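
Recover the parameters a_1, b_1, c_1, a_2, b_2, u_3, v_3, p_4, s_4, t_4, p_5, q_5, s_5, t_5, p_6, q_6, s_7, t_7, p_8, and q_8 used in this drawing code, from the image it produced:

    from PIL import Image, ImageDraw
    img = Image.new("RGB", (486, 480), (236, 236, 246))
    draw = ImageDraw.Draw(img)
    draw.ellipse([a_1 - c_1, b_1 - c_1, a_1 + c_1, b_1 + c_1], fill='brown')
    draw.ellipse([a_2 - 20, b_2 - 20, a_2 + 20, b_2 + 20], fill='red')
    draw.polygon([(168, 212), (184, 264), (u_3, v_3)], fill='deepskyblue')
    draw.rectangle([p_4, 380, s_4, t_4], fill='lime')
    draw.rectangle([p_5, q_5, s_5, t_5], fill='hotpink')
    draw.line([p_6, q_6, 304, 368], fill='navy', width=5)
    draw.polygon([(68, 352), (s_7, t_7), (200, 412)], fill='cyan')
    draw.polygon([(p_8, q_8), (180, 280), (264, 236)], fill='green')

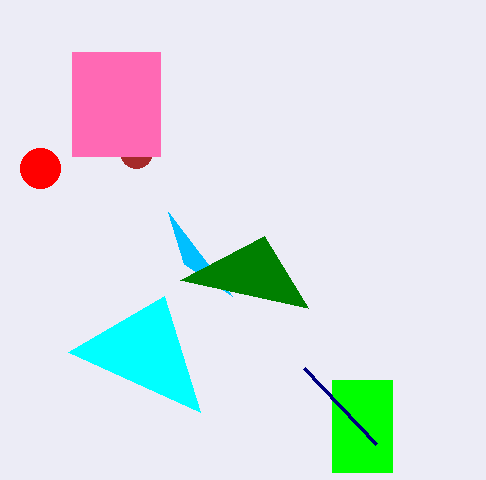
a_1 = 136
b_1 = 152
c_1 = 16
a_2 = 40
b_2 = 168
u_3 = 232
v_3 = 296
p_4 = 332
s_4 = 392
t_4 = 472
p_5 = 72
q_5 = 52
s_5 = 160
t_5 = 156
p_6 = 376
q_6 = 444
s_7 = 164
t_7 = 296
p_8 = 308
q_8 = 308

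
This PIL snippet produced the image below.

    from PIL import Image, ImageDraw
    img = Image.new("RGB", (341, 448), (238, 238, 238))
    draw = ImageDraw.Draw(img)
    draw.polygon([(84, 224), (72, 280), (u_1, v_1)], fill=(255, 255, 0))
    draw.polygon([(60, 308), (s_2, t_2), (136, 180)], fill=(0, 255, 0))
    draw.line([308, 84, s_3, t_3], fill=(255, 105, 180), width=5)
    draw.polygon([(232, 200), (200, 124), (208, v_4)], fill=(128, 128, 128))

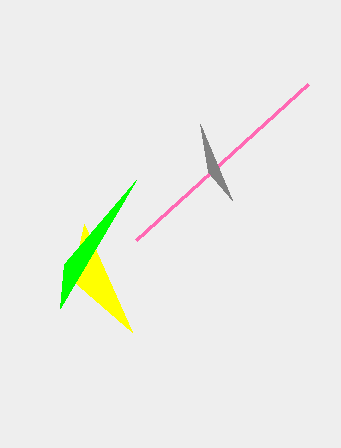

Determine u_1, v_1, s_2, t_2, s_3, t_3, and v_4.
u_1 = 132; v_1 = 332; s_2 = 64; t_2 = 264; s_3 = 136; t_3 = 240; v_4 = 172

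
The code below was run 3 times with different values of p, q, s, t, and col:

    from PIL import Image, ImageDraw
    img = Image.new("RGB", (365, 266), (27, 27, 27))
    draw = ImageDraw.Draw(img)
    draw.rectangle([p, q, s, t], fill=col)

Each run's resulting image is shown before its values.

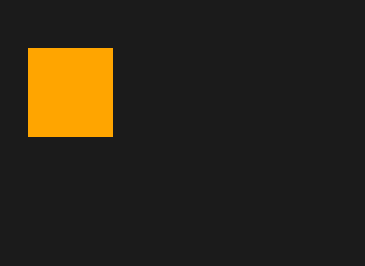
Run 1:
p = 28, q = 48, s = 112, t = 136, col = 'orange'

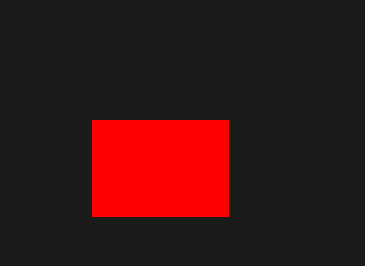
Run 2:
p = 92
q = 120
s = 228
t = 216
col = 'red'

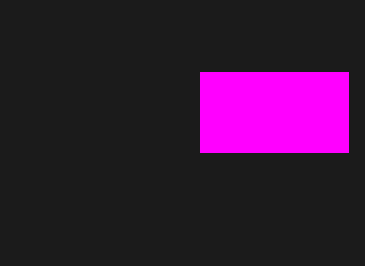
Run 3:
p = 200, q = 72, s = 348, t = 152, col = 'magenta'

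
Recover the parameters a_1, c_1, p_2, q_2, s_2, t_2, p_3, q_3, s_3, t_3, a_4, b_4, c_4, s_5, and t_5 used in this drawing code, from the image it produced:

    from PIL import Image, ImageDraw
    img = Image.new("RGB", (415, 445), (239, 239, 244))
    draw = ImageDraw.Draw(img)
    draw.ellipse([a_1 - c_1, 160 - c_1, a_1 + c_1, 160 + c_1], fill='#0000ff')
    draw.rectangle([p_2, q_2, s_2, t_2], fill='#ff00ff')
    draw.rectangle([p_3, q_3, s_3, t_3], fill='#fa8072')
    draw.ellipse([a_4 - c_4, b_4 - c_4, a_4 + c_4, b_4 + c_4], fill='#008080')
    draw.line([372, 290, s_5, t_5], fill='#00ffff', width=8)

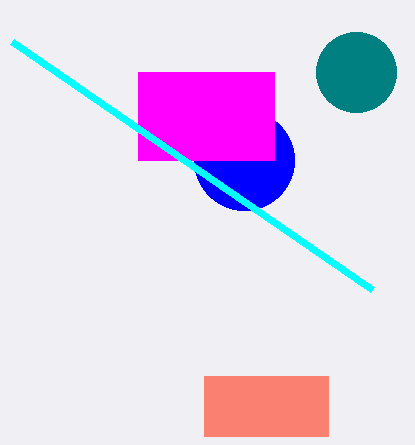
a_1 = 244, c_1 = 50, p_2 = 138, q_2 = 72, s_2 = 274, t_2 = 160, p_3 = 204, q_3 = 376, s_3 = 328, t_3 = 436, a_4 = 356, b_4 = 72, c_4 = 40, s_5 = 12, t_5 = 42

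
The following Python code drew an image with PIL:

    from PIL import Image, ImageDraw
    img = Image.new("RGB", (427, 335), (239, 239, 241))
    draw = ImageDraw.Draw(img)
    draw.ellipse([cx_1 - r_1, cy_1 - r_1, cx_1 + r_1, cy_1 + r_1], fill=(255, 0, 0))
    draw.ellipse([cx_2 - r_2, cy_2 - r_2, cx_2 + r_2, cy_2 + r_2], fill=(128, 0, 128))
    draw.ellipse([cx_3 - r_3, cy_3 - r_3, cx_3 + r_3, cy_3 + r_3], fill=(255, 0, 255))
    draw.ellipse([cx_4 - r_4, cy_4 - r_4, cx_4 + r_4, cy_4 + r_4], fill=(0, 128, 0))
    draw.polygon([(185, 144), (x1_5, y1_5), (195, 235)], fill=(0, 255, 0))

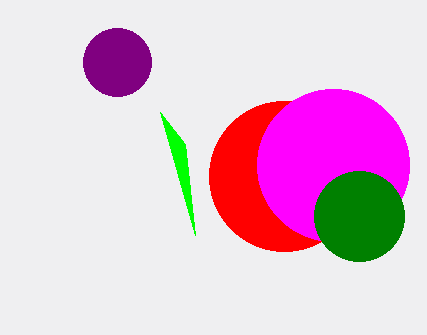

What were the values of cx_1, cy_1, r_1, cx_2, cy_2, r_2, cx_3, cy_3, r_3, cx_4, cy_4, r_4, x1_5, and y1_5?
cx_1 = 284; cy_1 = 176; r_1 = 75; cx_2 = 117; cy_2 = 62; r_2 = 34; cx_3 = 333; cy_3 = 165; r_3 = 76; cx_4 = 359; cy_4 = 216; r_4 = 45; x1_5 = 160; y1_5 = 112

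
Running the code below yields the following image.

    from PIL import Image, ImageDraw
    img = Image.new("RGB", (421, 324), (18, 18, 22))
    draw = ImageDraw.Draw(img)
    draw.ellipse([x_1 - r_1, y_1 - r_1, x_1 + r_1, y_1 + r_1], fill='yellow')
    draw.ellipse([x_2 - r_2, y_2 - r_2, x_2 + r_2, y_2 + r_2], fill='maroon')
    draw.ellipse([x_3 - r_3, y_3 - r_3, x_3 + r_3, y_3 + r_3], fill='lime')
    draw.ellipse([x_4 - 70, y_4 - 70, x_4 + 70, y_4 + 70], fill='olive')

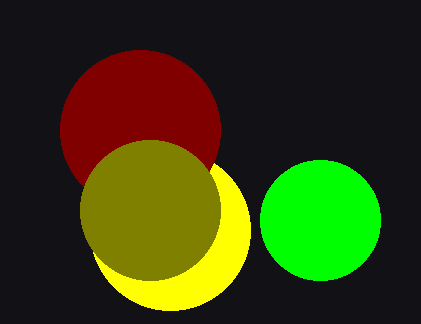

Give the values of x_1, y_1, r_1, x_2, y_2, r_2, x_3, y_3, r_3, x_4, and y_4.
x_1 = 170
y_1 = 230
r_1 = 80
x_2 = 140
y_2 = 130
r_2 = 80
x_3 = 320
y_3 = 220
r_3 = 60
x_4 = 150
y_4 = 210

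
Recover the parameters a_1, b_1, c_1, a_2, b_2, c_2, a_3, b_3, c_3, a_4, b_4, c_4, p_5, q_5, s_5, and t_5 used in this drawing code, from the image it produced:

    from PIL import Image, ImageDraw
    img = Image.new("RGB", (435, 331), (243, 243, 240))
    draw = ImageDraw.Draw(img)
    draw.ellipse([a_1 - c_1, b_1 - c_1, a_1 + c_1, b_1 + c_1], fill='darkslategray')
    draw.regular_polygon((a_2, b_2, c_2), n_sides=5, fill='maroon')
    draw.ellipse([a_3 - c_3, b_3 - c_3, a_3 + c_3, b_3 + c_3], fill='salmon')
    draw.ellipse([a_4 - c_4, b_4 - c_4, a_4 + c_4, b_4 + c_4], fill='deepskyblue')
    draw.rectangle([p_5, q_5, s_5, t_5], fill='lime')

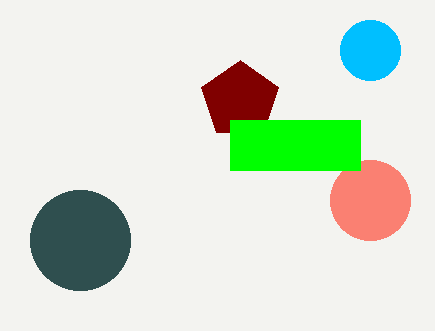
a_1 = 80
b_1 = 240
c_1 = 50
a_2 = 240
b_2 = 100
c_2 = 40
a_3 = 370
b_3 = 200
c_3 = 40
a_4 = 370
b_4 = 50
c_4 = 30
p_5 = 230
q_5 = 120
s_5 = 360
t_5 = 170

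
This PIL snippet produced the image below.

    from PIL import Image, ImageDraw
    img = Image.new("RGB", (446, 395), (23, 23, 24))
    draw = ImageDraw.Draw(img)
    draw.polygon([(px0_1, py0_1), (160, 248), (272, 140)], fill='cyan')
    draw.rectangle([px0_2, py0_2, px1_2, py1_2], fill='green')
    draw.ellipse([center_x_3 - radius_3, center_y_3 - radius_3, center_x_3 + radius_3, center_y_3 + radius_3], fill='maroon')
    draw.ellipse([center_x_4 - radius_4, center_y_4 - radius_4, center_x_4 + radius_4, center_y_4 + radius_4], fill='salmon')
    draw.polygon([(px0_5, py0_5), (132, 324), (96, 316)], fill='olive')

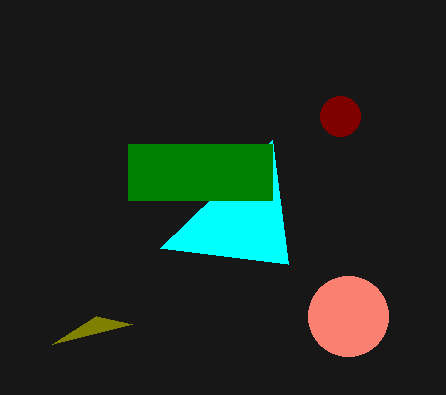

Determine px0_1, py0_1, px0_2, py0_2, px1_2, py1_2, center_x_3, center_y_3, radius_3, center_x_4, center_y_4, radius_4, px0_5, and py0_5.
px0_1 = 288, py0_1 = 264, px0_2 = 128, py0_2 = 144, px1_2 = 272, py1_2 = 200, center_x_3 = 340, center_y_3 = 116, radius_3 = 20, center_x_4 = 348, center_y_4 = 316, radius_4 = 40, px0_5 = 52, py0_5 = 344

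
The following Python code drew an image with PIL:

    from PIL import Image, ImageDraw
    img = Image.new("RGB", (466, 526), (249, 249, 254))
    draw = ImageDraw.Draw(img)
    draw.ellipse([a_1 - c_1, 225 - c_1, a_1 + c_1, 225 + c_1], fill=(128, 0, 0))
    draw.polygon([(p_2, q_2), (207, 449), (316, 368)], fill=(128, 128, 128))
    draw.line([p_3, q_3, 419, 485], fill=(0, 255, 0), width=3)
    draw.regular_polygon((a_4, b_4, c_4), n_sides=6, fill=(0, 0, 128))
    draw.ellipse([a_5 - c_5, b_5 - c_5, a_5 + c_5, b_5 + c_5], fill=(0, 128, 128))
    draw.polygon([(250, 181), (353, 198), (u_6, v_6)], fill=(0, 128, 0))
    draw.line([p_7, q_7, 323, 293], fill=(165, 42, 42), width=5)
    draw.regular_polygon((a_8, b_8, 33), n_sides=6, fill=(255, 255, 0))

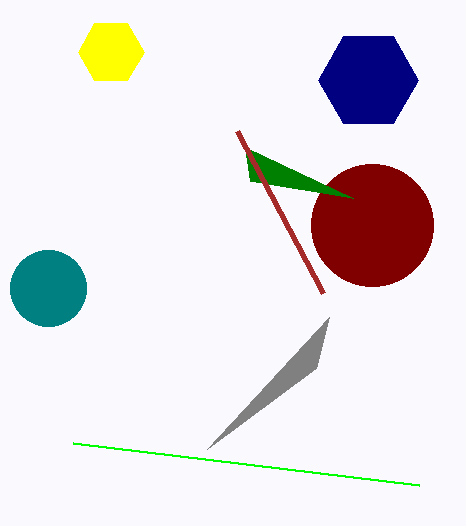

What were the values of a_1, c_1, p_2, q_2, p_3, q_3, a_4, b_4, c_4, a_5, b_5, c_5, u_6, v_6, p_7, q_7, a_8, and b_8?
a_1 = 372, c_1 = 61, p_2 = 329, q_2 = 317, p_3 = 73, q_3 = 443, a_4 = 368, b_4 = 80, c_4 = 50, a_5 = 48, b_5 = 288, c_5 = 38, u_6 = 245, v_6 = 147, p_7 = 237, q_7 = 131, a_8 = 111, b_8 = 52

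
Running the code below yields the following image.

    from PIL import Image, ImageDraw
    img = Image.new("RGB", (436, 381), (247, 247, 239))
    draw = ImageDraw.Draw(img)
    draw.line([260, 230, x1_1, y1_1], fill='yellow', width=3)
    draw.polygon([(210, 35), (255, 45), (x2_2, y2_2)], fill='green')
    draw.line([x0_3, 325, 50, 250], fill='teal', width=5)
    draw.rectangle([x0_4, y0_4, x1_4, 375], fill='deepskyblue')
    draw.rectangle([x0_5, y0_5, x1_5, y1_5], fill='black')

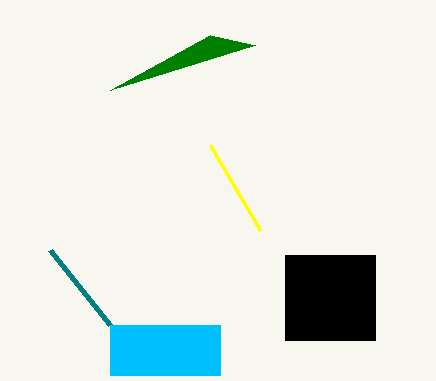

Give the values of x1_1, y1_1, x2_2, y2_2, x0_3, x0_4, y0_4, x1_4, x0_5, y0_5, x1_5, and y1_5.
x1_1 = 210
y1_1 = 145
x2_2 = 110
y2_2 = 90
x0_3 = 110
x0_4 = 110
y0_4 = 325
x1_4 = 220
x0_5 = 285
y0_5 = 255
x1_5 = 375
y1_5 = 340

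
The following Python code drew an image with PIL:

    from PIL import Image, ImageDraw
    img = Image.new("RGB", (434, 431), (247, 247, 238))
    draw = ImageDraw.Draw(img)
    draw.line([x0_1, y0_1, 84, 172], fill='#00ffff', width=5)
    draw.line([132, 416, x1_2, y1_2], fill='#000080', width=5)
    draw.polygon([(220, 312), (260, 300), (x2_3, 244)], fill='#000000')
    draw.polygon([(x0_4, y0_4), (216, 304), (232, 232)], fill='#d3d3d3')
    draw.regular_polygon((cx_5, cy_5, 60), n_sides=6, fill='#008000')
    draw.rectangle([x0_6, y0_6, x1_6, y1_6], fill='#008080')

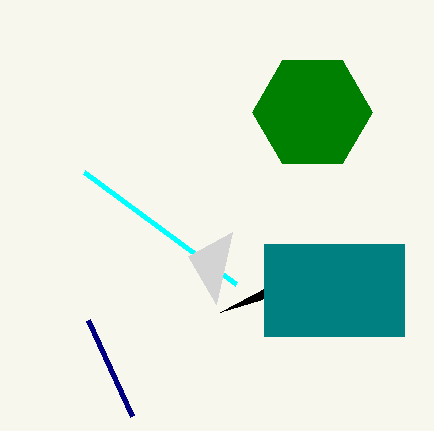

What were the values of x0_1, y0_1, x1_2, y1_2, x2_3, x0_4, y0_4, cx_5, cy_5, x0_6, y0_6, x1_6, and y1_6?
x0_1 = 236, y0_1 = 284, x1_2 = 88, y1_2 = 320, x2_3 = 348, x0_4 = 188, y0_4 = 256, cx_5 = 312, cy_5 = 112, x0_6 = 264, y0_6 = 244, x1_6 = 404, y1_6 = 336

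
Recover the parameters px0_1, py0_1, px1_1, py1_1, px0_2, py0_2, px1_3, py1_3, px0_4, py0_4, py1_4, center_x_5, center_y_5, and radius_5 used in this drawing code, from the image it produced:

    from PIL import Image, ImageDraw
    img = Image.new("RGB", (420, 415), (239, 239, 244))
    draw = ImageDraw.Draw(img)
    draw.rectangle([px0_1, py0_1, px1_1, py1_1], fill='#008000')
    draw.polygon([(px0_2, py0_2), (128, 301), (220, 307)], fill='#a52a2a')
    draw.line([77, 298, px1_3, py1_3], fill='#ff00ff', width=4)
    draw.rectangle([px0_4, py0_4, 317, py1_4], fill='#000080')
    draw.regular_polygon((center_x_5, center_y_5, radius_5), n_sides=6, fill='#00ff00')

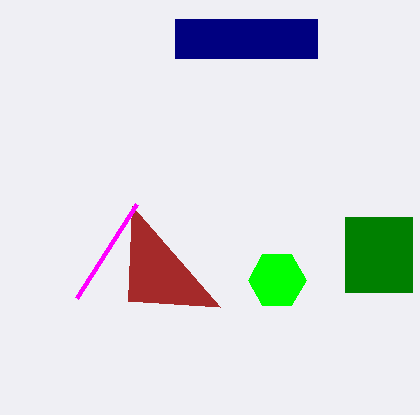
px0_1 = 345; py0_1 = 217; px1_1 = 412; py1_1 = 292; px0_2 = 132; py0_2 = 206; px1_3 = 137; py1_3 = 204; px0_4 = 175; py0_4 = 19; py1_4 = 58; center_x_5 = 277; center_y_5 = 280; radius_5 = 29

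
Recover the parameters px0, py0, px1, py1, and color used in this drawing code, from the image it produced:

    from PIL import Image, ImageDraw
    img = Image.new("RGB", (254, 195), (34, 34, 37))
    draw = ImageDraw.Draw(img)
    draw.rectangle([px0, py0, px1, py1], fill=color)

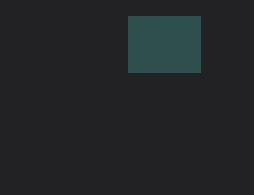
px0 = 128, py0 = 16, px1 = 200, py1 = 72, color = 'darkslategray'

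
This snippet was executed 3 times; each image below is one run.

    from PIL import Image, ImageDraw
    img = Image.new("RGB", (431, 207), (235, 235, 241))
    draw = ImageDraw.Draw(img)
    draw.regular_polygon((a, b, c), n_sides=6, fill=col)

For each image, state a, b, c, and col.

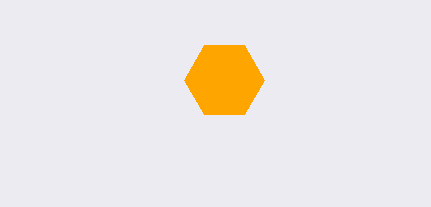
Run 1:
a = 224
b = 80
c = 40
col = 'orange'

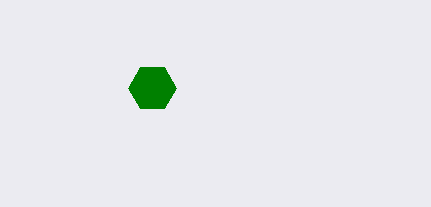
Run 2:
a = 152, b = 88, c = 24, col = 'green'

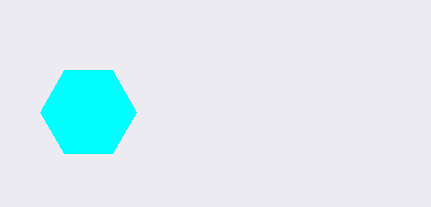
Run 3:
a = 88; b = 112; c = 48; col = 'cyan'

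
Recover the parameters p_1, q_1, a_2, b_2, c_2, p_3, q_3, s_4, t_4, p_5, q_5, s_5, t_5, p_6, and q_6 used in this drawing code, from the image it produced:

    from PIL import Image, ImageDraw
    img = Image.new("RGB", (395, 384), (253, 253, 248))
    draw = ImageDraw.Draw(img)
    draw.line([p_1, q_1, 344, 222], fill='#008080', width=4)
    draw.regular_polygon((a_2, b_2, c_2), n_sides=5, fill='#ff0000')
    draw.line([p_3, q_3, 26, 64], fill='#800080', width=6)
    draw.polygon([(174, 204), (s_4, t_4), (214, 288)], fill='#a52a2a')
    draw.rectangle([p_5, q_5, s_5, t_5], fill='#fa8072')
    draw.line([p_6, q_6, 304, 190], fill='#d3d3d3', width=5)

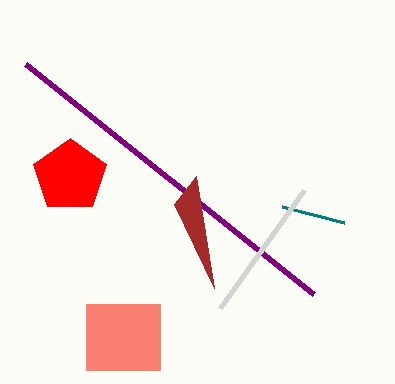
p_1 = 282
q_1 = 206
a_2 = 70
b_2 = 176
c_2 = 38
p_3 = 314
q_3 = 294
s_4 = 196
t_4 = 176
p_5 = 86
q_5 = 304
s_5 = 160
t_5 = 370
p_6 = 220
q_6 = 308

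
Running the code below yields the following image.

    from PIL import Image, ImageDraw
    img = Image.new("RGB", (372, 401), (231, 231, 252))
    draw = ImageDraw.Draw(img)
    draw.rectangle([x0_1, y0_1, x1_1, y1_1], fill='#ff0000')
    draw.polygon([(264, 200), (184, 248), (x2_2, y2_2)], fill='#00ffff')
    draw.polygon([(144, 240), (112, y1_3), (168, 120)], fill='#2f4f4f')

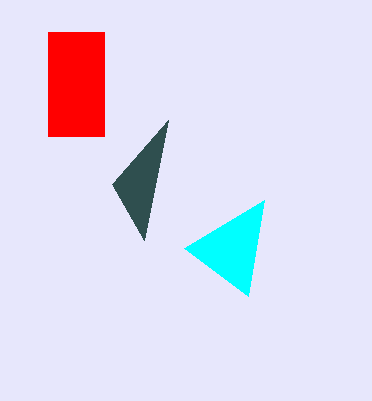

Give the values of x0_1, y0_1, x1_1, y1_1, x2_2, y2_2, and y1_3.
x0_1 = 48; y0_1 = 32; x1_1 = 104; y1_1 = 136; x2_2 = 248; y2_2 = 296; y1_3 = 184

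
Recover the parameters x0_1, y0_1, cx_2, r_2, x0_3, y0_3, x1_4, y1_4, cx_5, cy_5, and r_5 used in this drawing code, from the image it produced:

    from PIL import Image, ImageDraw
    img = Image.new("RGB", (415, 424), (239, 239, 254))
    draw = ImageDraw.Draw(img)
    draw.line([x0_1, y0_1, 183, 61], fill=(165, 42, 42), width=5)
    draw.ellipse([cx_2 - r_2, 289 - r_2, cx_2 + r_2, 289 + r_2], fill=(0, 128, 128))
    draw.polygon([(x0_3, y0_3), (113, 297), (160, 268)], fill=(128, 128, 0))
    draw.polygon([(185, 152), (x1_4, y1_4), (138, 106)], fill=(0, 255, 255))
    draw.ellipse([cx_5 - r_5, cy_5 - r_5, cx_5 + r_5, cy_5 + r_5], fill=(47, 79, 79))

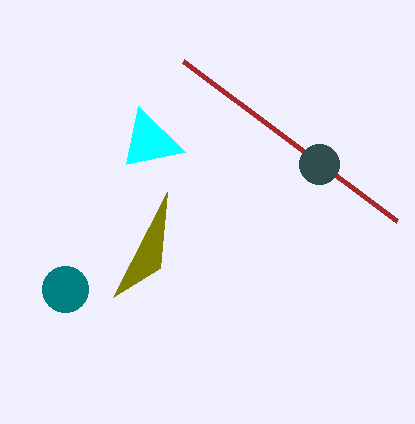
x0_1 = 397, y0_1 = 221, cx_2 = 65, r_2 = 23, x0_3 = 167, y0_3 = 192, x1_4 = 126, y1_4 = 164, cx_5 = 319, cy_5 = 164, r_5 = 20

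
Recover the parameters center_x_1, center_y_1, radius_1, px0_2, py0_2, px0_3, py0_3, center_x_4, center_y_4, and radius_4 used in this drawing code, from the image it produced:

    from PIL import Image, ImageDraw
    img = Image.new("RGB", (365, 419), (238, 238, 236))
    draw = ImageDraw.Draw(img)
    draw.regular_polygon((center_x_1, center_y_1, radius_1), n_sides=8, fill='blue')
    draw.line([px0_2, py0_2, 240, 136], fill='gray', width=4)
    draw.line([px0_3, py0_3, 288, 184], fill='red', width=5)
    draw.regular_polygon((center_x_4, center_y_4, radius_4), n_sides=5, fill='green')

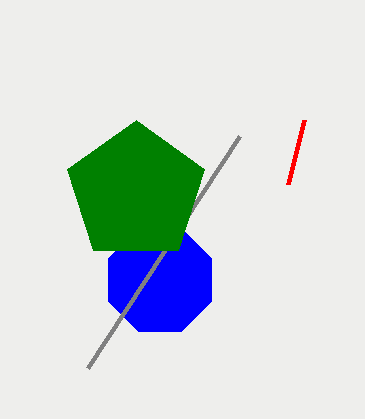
center_x_1 = 160
center_y_1 = 280
radius_1 = 56
px0_2 = 88
py0_2 = 368
px0_3 = 304
py0_3 = 120
center_x_4 = 136
center_y_4 = 192
radius_4 = 72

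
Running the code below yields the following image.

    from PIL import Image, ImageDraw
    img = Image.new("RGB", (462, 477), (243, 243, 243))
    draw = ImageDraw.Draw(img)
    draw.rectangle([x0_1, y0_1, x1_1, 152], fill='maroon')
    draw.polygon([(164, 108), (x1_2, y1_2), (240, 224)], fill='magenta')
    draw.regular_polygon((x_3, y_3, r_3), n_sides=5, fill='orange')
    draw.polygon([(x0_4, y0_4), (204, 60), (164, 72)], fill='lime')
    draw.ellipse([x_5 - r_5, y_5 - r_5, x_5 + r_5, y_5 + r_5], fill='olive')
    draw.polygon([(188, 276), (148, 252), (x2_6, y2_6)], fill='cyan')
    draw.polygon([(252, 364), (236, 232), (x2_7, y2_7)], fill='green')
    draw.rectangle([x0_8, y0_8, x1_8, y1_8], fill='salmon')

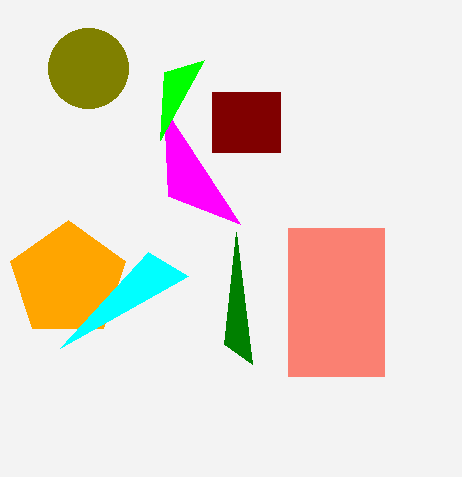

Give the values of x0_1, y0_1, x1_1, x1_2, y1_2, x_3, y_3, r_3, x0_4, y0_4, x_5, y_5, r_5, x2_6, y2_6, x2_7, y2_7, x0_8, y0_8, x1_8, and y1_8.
x0_1 = 212; y0_1 = 92; x1_1 = 280; x1_2 = 168; y1_2 = 196; x_3 = 68; y_3 = 280; r_3 = 60; x0_4 = 160; y0_4 = 140; x_5 = 88; y_5 = 68; r_5 = 40; x2_6 = 60; y2_6 = 348; x2_7 = 224; y2_7 = 344; x0_8 = 288; y0_8 = 228; x1_8 = 384; y1_8 = 376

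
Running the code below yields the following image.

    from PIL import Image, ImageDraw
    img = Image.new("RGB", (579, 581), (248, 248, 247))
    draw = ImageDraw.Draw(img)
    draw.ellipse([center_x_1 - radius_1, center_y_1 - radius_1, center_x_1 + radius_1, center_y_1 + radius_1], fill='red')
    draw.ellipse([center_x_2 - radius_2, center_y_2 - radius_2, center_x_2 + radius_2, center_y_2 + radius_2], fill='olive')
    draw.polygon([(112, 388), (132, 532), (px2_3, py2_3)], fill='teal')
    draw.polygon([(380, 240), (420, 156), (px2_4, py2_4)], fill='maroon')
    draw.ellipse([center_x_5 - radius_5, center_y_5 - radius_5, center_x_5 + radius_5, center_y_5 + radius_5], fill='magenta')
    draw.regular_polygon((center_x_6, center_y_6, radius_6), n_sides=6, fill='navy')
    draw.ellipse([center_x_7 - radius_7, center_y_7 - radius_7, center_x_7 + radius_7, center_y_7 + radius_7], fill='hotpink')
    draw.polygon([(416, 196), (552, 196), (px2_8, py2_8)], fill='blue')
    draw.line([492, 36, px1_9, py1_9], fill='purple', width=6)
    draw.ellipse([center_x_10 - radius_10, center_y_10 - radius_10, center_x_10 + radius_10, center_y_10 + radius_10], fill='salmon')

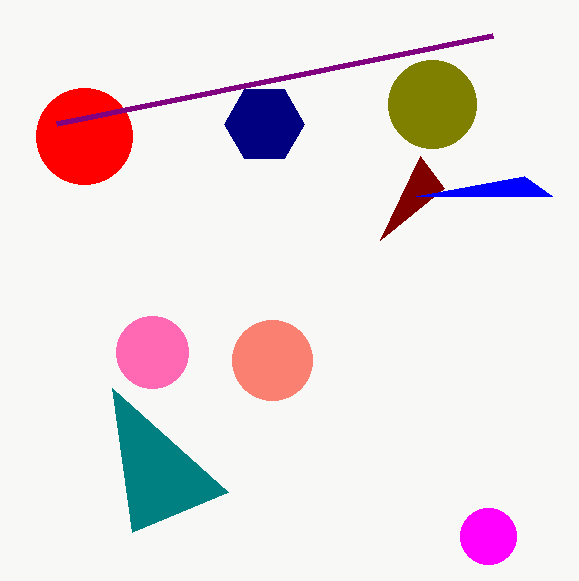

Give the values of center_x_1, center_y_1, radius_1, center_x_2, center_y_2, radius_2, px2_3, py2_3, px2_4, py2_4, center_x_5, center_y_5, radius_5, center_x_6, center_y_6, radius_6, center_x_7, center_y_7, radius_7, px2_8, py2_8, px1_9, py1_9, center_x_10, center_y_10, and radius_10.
center_x_1 = 84; center_y_1 = 136; radius_1 = 48; center_x_2 = 432; center_y_2 = 104; radius_2 = 44; px2_3 = 228; py2_3 = 492; px2_4 = 444; py2_4 = 188; center_x_5 = 488; center_y_5 = 536; radius_5 = 28; center_x_6 = 264; center_y_6 = 124; radius_6 = 40; center_x_7 = 152; center_y_7 = 352; radius_7 = 36; px2_8 = 524; py2_8 = 176; px1_9 = 56; py1_9 = 124; center_x_10 = 272; center_y_10 = 360; radius_10 = 40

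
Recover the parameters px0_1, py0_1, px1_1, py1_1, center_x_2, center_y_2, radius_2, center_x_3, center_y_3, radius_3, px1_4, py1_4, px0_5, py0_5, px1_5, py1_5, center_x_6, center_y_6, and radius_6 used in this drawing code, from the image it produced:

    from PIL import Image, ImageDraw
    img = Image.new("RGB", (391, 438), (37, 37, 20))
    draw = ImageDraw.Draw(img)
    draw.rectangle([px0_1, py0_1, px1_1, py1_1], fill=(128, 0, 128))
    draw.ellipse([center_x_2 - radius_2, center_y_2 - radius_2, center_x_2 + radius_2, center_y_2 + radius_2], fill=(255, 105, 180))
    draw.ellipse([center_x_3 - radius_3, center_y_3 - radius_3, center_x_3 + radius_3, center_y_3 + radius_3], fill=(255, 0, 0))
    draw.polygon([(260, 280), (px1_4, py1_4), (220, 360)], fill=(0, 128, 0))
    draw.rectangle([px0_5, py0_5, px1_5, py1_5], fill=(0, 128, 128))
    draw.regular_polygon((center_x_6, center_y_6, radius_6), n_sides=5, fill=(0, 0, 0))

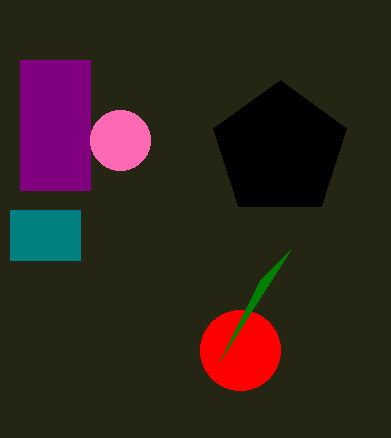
px0_1 = 20
py0_1 = 60
px1_1 = 90
py1_1 = 190
center_x_2 = 120
center_y_2 = 140
radius_2 = 30
center_x_3 = 240
center_y_3 = 350
radius_3 = 40
px1_4 = 290
py1_4 = 250
px0_5 = 10
py0_5 = 210
px1_5 = 80
py1_5 = 260
center_x_6 = 280
center_y_6 = 150
radius_6 = 70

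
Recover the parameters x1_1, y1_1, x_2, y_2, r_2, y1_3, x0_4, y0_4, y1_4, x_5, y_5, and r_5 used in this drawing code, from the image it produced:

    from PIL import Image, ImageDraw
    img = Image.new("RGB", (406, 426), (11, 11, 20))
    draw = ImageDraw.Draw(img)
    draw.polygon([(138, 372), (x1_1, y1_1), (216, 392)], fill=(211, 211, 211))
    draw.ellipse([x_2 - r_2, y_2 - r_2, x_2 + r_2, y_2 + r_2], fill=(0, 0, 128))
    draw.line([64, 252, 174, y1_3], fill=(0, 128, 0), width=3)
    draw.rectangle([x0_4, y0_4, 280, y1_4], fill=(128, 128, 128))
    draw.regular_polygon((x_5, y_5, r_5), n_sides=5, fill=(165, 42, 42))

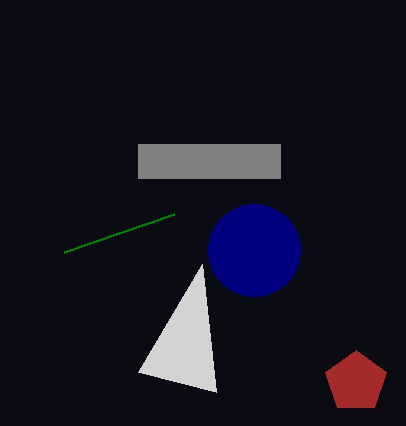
x1_1 = 202
y1_1 = 264
x_2 = 254
y_2 = 250
r_2 = 46
y1_3 = 214
x0_4 = 138
y0_4 = 144
y1_4 = 178
x_5 = 356
y_5 = 382
r_5 = 32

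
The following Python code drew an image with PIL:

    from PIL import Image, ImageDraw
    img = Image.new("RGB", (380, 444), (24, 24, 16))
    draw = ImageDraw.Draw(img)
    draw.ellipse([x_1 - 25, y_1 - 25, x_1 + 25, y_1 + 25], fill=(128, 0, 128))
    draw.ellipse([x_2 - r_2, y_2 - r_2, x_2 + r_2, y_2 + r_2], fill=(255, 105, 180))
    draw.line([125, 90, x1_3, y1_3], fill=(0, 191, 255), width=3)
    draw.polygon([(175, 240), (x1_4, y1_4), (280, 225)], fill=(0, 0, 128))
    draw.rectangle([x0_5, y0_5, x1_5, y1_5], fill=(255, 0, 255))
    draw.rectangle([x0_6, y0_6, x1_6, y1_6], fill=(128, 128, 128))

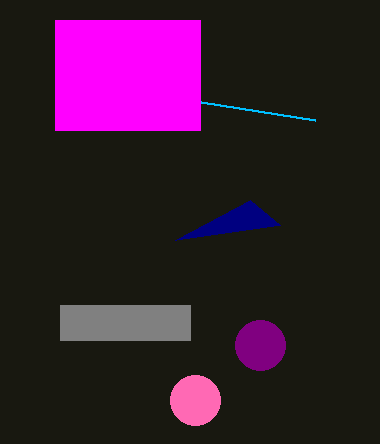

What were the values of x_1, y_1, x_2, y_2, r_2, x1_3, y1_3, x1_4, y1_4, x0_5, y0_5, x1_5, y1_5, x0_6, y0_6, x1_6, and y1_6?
x_1 = 260, y_1 = 345, x_2 = 195, y_2 = 400, r_2 = 25, x1_3 = 315, y1_3 = 120, x1_4 = 250, y1_4 = 200, x0_5 = 55, y0_5 = 20, x1_5 = 200, y1_5 = 130, x0_6 = 60, y0_6 = 305, x1_6 = 190, y1_6 = 340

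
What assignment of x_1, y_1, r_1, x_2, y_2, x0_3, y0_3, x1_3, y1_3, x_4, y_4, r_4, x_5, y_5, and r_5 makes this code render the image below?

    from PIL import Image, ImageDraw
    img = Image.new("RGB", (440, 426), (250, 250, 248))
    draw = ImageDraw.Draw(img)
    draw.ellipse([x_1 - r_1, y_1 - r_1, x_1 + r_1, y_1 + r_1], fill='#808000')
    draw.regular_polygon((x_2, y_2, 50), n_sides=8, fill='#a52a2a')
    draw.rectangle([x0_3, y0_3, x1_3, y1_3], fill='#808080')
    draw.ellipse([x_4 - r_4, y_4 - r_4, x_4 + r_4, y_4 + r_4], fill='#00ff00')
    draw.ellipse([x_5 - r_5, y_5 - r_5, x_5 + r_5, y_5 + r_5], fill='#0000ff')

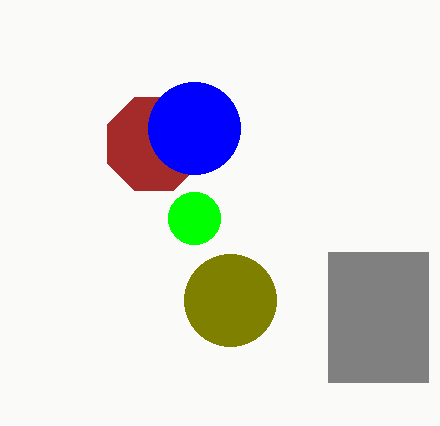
x_1 = 230, y_1 = 300, r_1 = 46, x_2 = 154, y_2 = 144, x0_3 = 328, y0_3 = 252, x1_3 = 428, y1_3 = 382, x_4 = 194, y_4 = 218, r_4 = 26, x_5 = 194, y_5 = 128, r_5 = 46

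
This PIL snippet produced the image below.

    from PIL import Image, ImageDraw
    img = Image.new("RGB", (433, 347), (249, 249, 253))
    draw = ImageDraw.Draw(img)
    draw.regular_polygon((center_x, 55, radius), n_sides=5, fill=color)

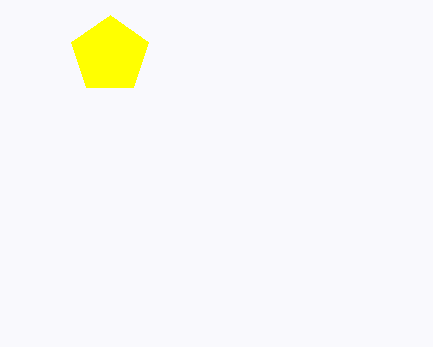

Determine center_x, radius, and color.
center_x = 110
radius = 40
color = 'yellow'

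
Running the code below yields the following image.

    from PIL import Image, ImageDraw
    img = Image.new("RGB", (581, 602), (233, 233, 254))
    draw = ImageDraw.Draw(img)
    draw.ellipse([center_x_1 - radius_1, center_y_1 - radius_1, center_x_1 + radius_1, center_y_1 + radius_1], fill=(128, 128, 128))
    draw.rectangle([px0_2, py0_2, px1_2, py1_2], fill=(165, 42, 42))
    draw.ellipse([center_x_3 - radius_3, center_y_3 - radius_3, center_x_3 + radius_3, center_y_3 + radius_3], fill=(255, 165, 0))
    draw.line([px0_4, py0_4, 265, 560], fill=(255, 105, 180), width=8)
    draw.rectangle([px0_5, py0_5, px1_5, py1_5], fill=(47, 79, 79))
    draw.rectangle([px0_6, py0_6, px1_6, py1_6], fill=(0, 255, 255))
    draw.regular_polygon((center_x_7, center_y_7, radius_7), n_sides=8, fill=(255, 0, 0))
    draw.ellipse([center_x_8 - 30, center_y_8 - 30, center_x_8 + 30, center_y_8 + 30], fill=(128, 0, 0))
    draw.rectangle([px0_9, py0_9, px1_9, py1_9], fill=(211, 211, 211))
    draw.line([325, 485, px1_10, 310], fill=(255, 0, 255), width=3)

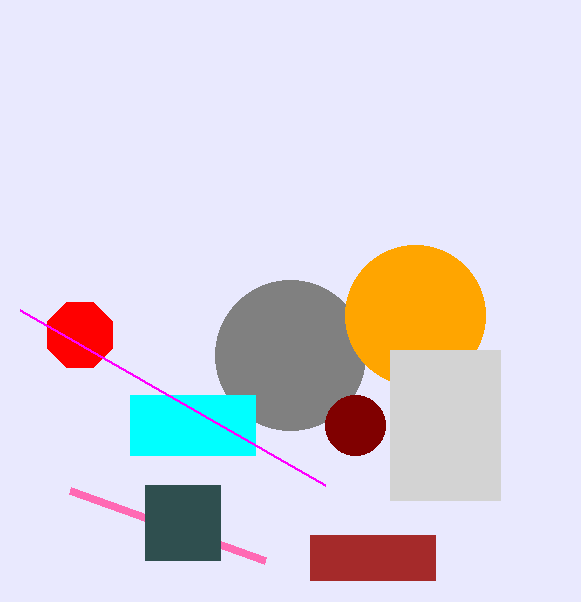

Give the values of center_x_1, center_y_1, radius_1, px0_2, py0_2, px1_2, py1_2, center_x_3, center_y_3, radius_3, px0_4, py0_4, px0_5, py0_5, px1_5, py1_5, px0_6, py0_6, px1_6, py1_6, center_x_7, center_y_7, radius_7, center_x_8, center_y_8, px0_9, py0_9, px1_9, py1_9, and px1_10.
center_x_1 = 290; center_y_1 = 355; radius_1 = 75; px0_2 = 310; py0_2 = 535; px1_2 = 435; py1_2 = 580; center_x_3 = 415; center_y_3 = 315; radius_3 = 70; px0_4 = 70; py0_4 = 490; px0_5 = 145; py0_5 = 485; px1_5 = 220; py1_5 = 560; px0_6 = 130; py0_6 = 395; px1_6 = 255; py1_6 = 455; center_x_7 = 80; center_y_7 = 335; radius_7 = 35; center_x_8 = 355; center_y_8 = 425; px0_9 = 390; py0_9 = 350; px1_9 = 500; py1_9 = 500; px1_10 = 20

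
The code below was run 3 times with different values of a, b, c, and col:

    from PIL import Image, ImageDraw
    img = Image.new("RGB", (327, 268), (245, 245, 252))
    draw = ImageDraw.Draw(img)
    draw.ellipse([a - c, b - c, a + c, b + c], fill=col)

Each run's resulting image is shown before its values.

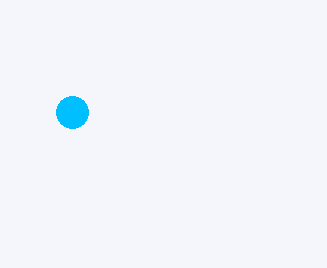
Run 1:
a = 72
b = 112
c = 16
col = 'deepskyblue'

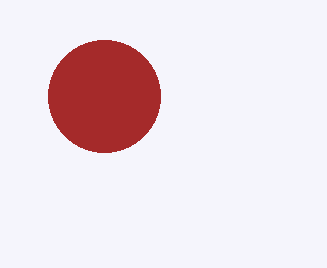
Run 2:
a = 104, b = 96, c = 56, col = 'brown'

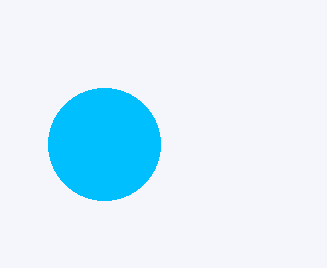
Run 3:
a = 104
b = 144
c = 56
col = 'deepskyblue'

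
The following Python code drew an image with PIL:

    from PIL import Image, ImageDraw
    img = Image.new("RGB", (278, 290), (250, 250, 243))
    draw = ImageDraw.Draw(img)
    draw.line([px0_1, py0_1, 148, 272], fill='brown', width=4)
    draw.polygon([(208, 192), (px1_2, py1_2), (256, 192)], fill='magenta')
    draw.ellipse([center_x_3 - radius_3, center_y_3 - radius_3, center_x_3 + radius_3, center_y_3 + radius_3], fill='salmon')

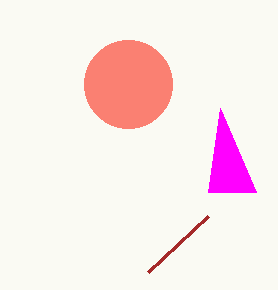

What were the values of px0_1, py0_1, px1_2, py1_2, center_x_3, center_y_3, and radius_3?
px0_1 = 208
py0_1 = 216
px1_2 = 220
py1_2 = 108
center_x_3 = 128
center_y_3 = 84
radius_3 = 44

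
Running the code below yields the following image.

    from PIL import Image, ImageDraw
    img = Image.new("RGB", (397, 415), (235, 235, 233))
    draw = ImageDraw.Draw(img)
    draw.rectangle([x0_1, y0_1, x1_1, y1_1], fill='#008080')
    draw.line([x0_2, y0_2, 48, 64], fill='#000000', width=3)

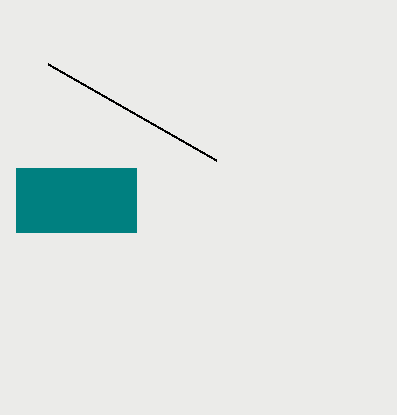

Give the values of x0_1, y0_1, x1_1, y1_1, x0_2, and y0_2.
x0_1 = 16; y0_1 = 168; x1_1 = 136; y1_1 = 232; x0_2 = 216; y0_2 = 160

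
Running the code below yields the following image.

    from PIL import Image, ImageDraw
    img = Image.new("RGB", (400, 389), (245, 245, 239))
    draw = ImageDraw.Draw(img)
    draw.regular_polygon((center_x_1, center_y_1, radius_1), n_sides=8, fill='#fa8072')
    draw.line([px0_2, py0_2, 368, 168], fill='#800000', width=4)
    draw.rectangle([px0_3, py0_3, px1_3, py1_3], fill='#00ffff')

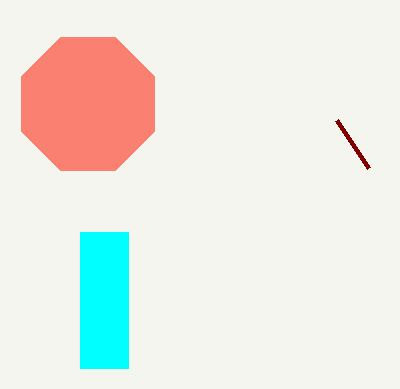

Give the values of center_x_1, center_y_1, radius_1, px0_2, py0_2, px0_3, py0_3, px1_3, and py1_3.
center_x_1 = 88
center_y_1 = 104
radius_1 = 72
px0_2 = 336
py0_2 = 120
px0_3 = 80
py0_3 = 232
px1_3 = 128
py1_3 = 368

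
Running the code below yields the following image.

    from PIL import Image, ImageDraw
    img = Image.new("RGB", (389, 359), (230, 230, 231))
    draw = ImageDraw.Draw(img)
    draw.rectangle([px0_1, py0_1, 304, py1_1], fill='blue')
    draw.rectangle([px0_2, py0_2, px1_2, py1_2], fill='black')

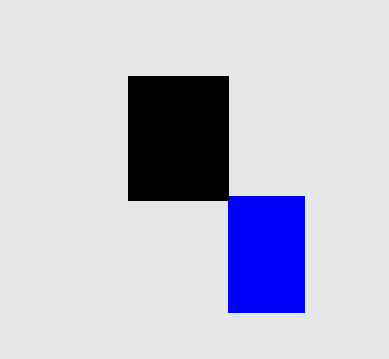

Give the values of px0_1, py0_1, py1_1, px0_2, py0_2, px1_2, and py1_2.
px0_1 = 228; py0_1 = 196; py1_1 = 312; px0_2 = 128; py0_2 = 76; px1_2 = 228; py1_2 = 200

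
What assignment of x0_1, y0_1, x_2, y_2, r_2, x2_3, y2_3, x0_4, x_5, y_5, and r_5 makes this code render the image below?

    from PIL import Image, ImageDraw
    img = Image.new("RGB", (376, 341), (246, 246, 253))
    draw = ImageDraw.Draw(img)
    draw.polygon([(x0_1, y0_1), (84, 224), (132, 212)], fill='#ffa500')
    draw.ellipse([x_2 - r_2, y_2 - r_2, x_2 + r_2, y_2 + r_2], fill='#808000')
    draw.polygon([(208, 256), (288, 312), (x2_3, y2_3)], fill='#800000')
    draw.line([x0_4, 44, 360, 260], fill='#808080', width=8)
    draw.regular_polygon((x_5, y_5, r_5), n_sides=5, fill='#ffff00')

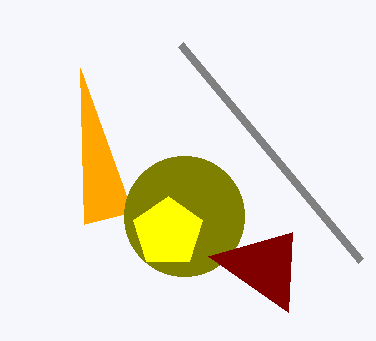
x0_1 = 80; y0_1 = 68; x_2 = 184; y_2 = 216; r_2 = 60; x2_3 = 292; y2_3 = 232; x0_4 = 180; x_5 = 168; y_5 = 232; r_5 = 36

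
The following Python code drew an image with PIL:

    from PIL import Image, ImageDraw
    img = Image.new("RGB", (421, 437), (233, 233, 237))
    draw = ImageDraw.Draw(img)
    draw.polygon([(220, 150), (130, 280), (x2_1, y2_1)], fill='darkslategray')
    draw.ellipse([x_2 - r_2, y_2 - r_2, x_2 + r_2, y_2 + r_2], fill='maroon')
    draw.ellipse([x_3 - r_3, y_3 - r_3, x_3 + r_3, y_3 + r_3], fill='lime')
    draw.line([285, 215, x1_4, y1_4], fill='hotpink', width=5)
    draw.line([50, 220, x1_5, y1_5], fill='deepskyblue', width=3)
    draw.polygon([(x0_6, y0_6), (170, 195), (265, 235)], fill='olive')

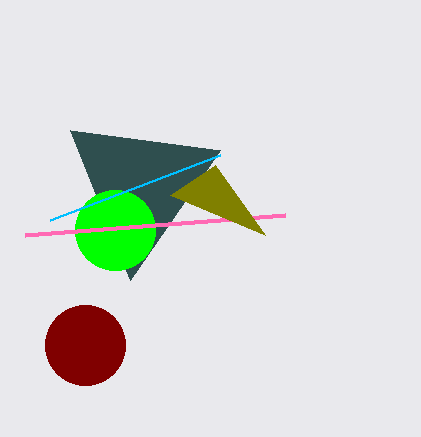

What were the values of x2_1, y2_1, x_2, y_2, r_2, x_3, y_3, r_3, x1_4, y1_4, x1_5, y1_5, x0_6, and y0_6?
x2_1 = 70
y2_1 = 130
x_2 = 85
y_2 = 345
r_2 = 40
x_3 = 115
y_3 = 230
r_3 = 40
x1_4 = 25
y1_4 = 235
x1_5 = 220
y1_5 = 155
x0_6 = 215
y0_6 = 165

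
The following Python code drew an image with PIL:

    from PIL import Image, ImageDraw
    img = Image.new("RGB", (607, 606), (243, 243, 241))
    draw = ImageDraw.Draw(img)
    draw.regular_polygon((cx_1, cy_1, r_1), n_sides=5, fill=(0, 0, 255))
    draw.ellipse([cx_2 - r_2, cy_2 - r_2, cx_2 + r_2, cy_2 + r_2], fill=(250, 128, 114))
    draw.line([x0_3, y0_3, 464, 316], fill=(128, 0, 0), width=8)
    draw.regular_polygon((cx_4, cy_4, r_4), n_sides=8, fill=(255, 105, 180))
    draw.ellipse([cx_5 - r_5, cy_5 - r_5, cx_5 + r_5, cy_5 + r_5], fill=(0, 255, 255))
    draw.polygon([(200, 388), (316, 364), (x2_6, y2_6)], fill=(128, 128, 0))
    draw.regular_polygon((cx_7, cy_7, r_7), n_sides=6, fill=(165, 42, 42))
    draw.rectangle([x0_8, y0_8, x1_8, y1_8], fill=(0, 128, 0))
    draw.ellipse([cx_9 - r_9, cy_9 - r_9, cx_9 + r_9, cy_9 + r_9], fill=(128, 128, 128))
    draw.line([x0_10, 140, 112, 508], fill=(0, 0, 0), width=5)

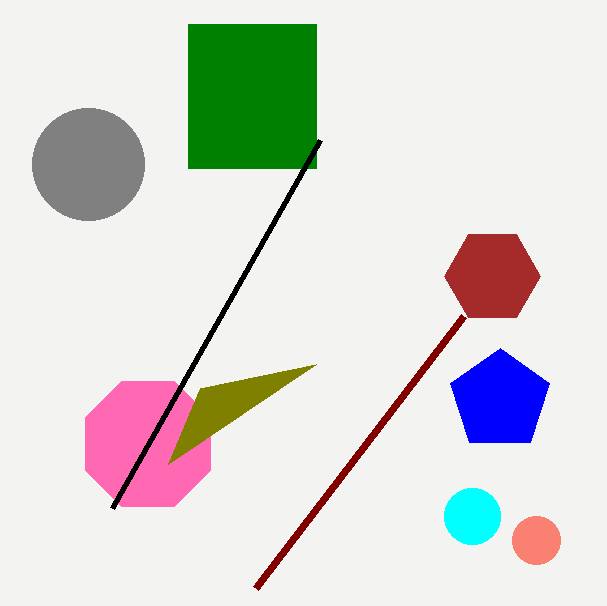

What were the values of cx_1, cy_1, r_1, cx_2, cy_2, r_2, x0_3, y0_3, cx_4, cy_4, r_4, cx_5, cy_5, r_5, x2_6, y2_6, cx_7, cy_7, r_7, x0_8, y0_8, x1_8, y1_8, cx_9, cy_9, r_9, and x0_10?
cx_1 = 500; cy_1 = 400; r_1 = 52; cx_2 = 536; cy_2 = 540; r_2 = 24; x0_3 = 256; y0_3 = 588; cx_4 = 148; cy_4 = 444; r_4 = 68; cx_5 = 472; cy_5 = 516; r_5 = 28; x2_6 = 168; y2_6 = 464; cx_7 = 492; cy_7 = 276; r_7 = 48; x0_8 = 188; y0_8 = 24; x1_8 = 316; y1_8 = 168; cx_9 = 88; cy_9 = 164; r_9 = 56; x0_10 = 320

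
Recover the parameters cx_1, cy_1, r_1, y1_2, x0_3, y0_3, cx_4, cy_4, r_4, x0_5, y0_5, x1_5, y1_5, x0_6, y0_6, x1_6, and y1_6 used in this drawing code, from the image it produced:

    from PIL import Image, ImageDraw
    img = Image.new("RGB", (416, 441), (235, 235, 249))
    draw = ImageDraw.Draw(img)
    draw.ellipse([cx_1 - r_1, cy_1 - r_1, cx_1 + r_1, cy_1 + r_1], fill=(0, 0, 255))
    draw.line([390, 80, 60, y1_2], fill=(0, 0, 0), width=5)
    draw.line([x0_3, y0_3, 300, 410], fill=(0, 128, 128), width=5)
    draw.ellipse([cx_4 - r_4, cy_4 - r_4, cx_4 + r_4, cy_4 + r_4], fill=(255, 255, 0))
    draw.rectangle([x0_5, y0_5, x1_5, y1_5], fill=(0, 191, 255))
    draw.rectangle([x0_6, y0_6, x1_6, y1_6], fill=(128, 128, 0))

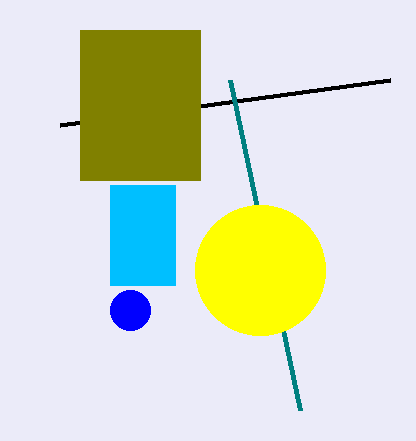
cx_1 = 130
cy_1 = 310
r_1 = 20
y1_2 = 125
x0_3 = 230
y0_3 = 80
cx_4 = 260
cy_4 = 270
r_4 = 65
x0_5 = 110
y0_5 = 185
x1_5 = 175
y1_5 = 285
x0_6 = 80
y0_6 = 30
x1_6 = 200
y1_6 = 180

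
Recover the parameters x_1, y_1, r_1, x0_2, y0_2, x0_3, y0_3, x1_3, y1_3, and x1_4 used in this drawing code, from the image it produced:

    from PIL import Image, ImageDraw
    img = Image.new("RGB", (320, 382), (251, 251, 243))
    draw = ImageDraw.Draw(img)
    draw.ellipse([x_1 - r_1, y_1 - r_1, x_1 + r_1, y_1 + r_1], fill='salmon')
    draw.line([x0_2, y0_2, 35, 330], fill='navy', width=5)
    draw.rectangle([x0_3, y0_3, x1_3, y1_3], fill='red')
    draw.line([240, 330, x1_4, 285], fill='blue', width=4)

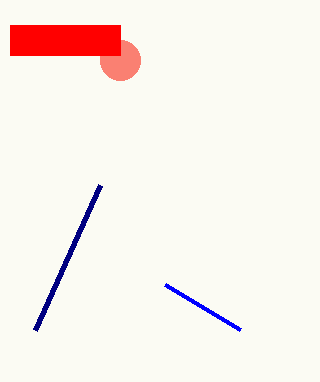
x_1 = 120; y_1 = 60; r_1 = 20; x0_2 = 100; y0_2 = 185; x0_3 = 10; y0_3 = 25; x1_3 = 120; y1_3 = 55; x1_4 = 165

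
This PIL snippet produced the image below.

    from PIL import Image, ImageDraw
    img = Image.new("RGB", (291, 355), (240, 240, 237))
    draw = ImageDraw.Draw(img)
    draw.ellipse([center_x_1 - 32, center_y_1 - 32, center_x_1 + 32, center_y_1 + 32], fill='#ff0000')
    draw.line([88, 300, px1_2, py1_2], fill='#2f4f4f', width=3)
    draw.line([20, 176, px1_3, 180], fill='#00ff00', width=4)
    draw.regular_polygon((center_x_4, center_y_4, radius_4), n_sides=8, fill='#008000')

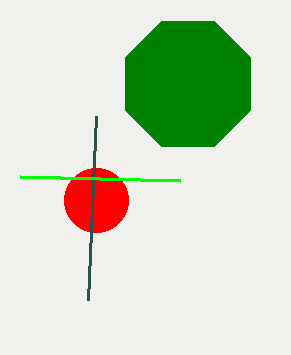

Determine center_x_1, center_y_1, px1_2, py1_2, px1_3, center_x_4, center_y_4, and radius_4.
center_x_1 = 96, center_y_1 = 200, px1_2 = 96, py1_2 = 116, px1_3 = 180, center_x_4 = 188, center_y_4 = 84, radius_4 = 68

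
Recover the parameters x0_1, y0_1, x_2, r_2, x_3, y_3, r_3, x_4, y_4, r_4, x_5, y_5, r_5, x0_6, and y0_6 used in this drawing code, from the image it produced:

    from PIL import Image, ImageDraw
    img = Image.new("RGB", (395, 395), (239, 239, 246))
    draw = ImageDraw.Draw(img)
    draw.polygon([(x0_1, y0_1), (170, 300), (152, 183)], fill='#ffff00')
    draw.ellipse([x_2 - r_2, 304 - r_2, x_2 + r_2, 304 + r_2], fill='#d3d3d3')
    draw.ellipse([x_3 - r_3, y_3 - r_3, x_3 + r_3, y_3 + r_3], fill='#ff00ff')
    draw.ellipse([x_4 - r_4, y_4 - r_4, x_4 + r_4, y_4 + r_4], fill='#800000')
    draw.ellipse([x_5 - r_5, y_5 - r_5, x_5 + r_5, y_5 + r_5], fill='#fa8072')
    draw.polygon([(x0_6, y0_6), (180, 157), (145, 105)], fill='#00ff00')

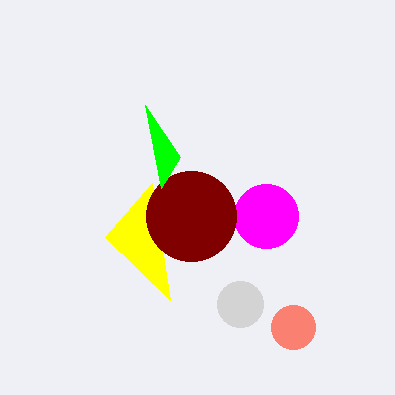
x0_1 = 105; y0_1 = 237; x_2 = 240; r_2 = 23; x_3 = 266; y_3 = 216; r_3 = 32; x_4 = 191; y_4 = 216; r_4 = 45; x_5 = 293; y_5 = 327; r_5 = 22; x0_6 = 161; y0_6 = 188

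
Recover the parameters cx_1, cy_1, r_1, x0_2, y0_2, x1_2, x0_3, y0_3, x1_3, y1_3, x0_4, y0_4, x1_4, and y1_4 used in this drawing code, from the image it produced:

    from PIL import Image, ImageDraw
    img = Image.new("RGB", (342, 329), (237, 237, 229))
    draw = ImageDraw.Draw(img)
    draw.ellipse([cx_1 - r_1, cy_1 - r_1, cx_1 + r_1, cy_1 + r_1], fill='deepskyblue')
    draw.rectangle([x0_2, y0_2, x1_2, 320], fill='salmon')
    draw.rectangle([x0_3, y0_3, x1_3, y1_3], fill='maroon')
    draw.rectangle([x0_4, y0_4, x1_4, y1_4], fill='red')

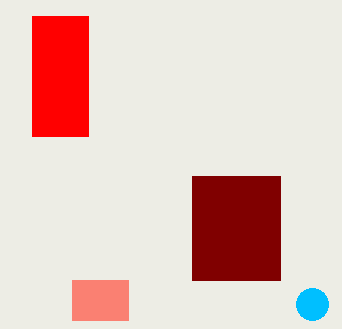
cx_1 = 312, cy_1 = 304, r_1 = 16, x0_2 = 72, y0_2 = 280, x1_2 = 128, x0_3 = 192, y0_3 = 176, x1_3 = 280, y1_3 = 280, x0_4 = 32, y0_4 = 16, x1_4 = 88, y1_4 = 136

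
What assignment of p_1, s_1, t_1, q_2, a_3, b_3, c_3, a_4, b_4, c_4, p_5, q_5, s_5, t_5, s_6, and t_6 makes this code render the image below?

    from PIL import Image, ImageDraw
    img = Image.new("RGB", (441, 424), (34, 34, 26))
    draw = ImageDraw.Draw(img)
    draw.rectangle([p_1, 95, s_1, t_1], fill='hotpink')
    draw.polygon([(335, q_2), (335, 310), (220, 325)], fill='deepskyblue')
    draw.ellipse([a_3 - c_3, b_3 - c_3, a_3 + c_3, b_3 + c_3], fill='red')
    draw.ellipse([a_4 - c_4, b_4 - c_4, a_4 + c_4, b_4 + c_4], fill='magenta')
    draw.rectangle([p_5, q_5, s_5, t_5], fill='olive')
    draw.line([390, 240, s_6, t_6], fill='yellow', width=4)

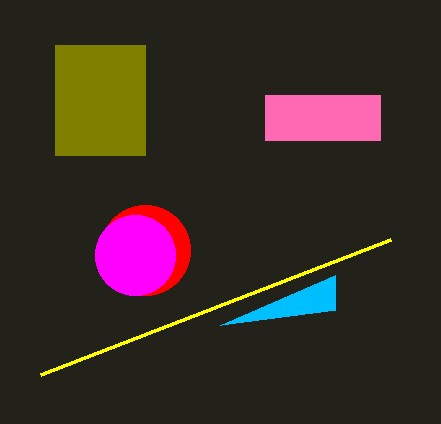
p_1 = 265; s_1 = 380; t_1 = 140; q_2 = 275; a_3 = 145; b_3 = 250; c_3 = 45; a_4 = 135; b_4 = 255; c_4 = 40; p_5 = 55; q_5 = 45; s_5 = 145; t_5 = 155; s_6 = 40; t_6 = 375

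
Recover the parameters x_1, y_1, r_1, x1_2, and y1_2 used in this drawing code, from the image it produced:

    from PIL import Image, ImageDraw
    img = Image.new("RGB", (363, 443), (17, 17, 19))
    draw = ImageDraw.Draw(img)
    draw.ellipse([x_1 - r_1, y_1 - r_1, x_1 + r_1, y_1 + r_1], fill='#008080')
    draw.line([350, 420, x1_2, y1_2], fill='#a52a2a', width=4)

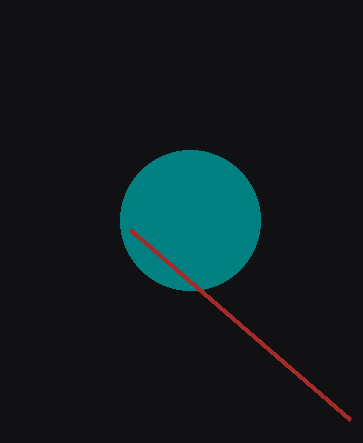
x_1 = 190, y_1 = 220, r_1 = 70, x1_2 = 130, y1_2 = 230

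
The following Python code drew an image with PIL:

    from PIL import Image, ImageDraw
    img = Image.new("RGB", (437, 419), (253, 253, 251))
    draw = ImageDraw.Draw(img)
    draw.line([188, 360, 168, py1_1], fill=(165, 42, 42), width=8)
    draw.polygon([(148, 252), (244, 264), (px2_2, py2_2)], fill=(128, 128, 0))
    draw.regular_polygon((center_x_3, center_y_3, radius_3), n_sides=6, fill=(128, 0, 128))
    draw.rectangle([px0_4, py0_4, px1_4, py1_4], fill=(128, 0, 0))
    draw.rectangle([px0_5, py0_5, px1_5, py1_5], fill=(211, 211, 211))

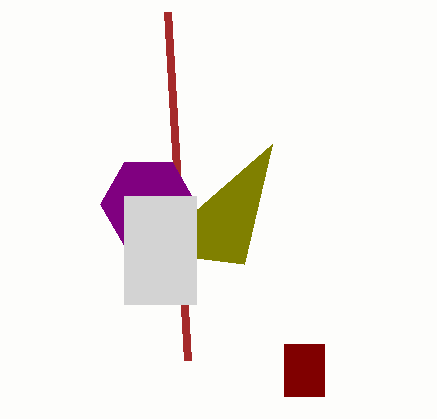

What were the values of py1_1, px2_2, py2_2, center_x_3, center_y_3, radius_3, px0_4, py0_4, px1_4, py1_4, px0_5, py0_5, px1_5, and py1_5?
py1_1 = 12; px2_2 = 272; py2_2 = 144; center_x_3 = 148; center_y_3 = 204; radius_3 = 48; px0_4 = 284; py0_4 = 344; px1_4 = 324; py1_4 = 396; px0_5 = 124; py0_5 = 196; px1_5 = 196; py1_5 = 304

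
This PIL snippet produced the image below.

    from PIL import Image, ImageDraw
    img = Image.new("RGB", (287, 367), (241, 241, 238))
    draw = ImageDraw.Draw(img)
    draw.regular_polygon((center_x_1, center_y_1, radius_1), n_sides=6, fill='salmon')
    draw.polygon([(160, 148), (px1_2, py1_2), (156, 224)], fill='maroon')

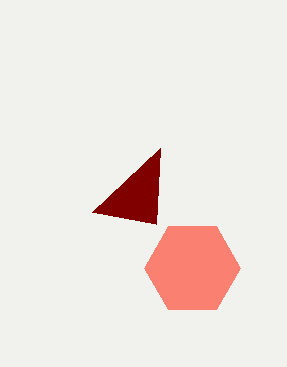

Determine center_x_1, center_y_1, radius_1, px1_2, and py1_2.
center_x_1 = 192, center_y_1 = 268, radius_1 = 48, px1_2 = 92, py1_2 = 212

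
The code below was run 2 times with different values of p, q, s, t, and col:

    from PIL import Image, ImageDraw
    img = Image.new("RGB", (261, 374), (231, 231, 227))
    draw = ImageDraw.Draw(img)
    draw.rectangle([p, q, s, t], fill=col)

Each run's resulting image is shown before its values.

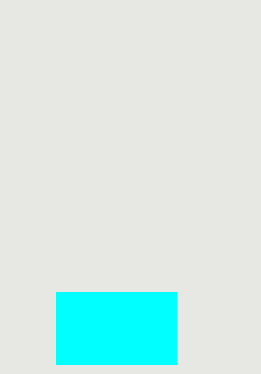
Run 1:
p = 56
q = 292
s = 176
t = 364
col = 'cyan'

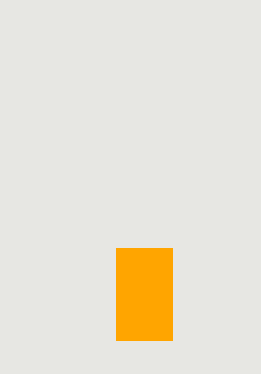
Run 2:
p = 116, q = 248, s = 172, t = 340, col = 'orange'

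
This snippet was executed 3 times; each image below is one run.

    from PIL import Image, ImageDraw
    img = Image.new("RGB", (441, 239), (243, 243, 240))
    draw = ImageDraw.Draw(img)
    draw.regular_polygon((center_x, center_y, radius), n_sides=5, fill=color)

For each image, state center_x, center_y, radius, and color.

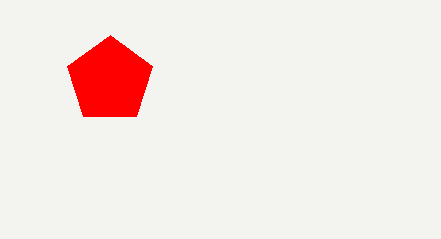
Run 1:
center_x = 110
center_y = 80
radius = 45
color = 'red'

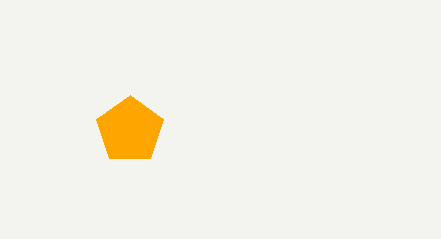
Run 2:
center_x = 130
center_y = 130
radius = 35
color = 'orange'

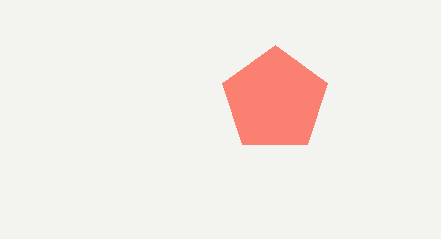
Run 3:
center_x = 275, center_y = 100, radius = 55, color = 'salmon'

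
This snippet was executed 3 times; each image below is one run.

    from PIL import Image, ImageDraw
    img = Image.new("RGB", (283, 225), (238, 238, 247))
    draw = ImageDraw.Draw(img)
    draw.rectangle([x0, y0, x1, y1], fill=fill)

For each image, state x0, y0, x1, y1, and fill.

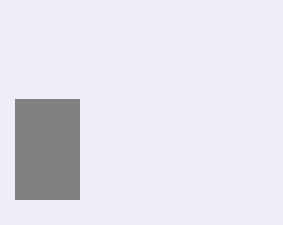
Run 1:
x0 = 15; y0 = 99; x1 = 79; y1 = 199; fill = 'gray'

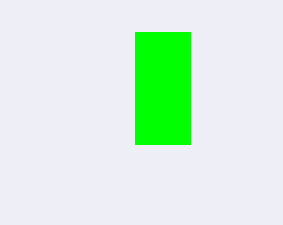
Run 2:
x0 = 135; y0 = 32; x1 = 190; y1 = 144; fill = 'lime'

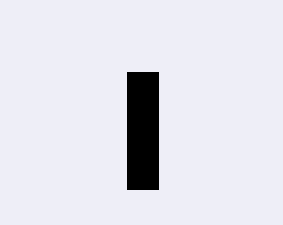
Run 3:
x0 = 127, y0 = 72, x1 = 158, y1 = 189, fill = 'black'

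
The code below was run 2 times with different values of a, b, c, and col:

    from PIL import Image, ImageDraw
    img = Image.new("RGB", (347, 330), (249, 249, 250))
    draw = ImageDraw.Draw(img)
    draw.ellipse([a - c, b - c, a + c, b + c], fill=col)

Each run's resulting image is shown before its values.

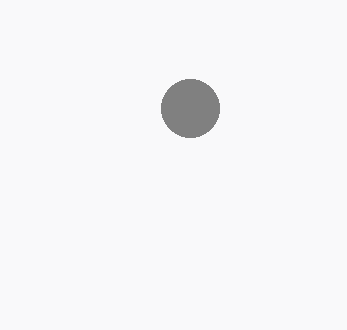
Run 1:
a = 190
b = 108
c = 29
col = 'gray'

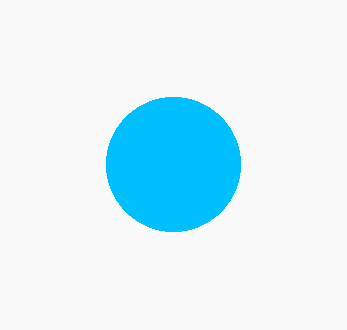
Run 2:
a = 173
b = 164
c = 67
col = 'deepskyblue'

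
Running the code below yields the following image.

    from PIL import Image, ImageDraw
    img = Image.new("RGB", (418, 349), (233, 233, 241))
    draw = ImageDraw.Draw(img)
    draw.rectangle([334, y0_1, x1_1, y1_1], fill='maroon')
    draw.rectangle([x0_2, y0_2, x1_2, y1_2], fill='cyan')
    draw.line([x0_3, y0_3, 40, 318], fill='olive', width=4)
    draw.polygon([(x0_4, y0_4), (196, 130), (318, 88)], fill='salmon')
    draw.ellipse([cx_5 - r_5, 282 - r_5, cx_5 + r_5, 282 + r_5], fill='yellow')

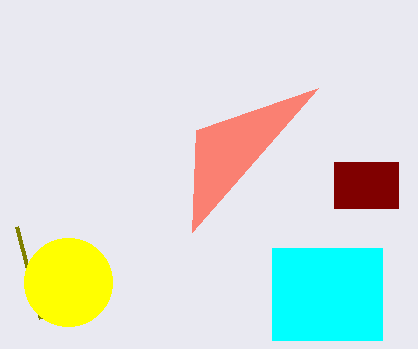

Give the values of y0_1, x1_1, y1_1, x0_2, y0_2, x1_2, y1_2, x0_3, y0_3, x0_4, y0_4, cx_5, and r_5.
y0_1 = 162, x1_1 = 398, y1_1 = 208, x0_2 = 272, y0_2 = 248, x1_2 = 382, y1_2 = 340, x0_3 = 16, y0_3 = 226, x0_4 = 192, y0_4 = 232, cx_5 = 68, r_5 = 44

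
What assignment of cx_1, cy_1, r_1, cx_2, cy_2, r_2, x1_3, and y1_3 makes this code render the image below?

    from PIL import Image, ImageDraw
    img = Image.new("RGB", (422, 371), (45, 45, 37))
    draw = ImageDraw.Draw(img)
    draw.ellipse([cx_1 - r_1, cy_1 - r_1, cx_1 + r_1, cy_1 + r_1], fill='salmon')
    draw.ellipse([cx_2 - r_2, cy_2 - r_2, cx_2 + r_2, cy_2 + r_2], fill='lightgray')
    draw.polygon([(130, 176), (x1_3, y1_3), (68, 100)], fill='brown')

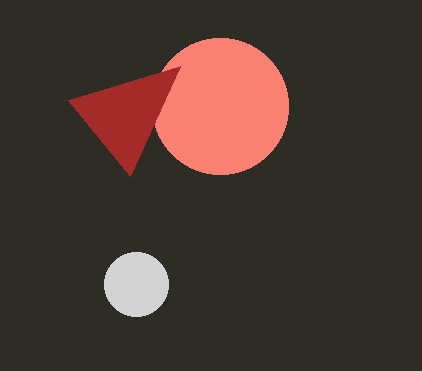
cx_1 = 220, cy_1 = 106, r_1 = 68, cx_2 = 136, cy_2 = 284, r_2 = 32, x1_3 = 180, y1_3 = 66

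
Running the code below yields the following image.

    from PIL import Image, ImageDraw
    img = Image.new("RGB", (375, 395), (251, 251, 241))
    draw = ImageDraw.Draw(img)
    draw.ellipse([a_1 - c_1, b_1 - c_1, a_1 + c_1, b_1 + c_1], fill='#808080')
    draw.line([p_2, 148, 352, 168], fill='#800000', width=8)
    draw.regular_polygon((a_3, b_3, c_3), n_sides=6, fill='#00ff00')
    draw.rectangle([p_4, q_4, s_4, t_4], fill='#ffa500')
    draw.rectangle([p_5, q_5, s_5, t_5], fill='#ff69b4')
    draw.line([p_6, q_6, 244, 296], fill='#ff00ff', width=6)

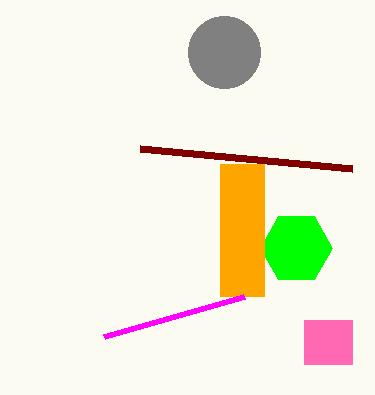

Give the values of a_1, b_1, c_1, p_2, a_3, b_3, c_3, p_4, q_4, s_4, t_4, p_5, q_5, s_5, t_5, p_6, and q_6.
a_1 = 224, b_1 = 52, c_1 = 36, p_2 = 140, a_3 = 296, b_3 = 248, c_3 = 36, p_4 = 220, q_4 = 164, s_4 = 264, t_4 = 296, p_5 = 304, q_5 = 320, s_5 = 352, t_5 = 364, p_6 = 104, q_6 = 336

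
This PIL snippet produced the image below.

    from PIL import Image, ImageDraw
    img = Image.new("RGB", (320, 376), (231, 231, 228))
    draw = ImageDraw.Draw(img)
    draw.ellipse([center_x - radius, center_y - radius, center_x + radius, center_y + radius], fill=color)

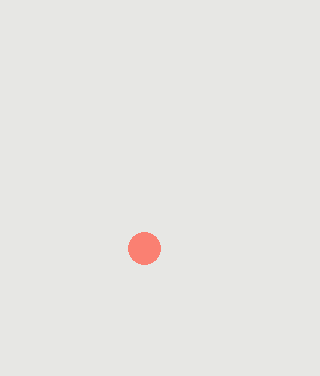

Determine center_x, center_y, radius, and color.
center_x = 144, center_y = 248, radius = 16, color = 'salmon'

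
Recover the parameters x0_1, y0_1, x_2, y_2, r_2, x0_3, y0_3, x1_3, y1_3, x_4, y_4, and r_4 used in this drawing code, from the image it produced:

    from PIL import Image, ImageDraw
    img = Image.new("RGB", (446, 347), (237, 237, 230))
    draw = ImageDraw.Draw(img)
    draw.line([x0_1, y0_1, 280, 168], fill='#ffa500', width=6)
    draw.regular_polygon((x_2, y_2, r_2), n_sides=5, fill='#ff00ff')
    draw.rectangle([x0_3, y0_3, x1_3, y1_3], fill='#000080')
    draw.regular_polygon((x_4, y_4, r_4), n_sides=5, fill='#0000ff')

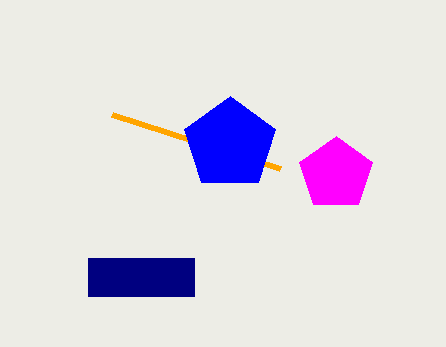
x0_1 = 112
y0_1 = 114
x_2 = 336
y_2 = 174
r_2 = 38
x0_3 = 88
y0_3 = 258
x1_3 = 194
y1_3 = 296
x_4 = 230
y_4 = 144
r_4 = 48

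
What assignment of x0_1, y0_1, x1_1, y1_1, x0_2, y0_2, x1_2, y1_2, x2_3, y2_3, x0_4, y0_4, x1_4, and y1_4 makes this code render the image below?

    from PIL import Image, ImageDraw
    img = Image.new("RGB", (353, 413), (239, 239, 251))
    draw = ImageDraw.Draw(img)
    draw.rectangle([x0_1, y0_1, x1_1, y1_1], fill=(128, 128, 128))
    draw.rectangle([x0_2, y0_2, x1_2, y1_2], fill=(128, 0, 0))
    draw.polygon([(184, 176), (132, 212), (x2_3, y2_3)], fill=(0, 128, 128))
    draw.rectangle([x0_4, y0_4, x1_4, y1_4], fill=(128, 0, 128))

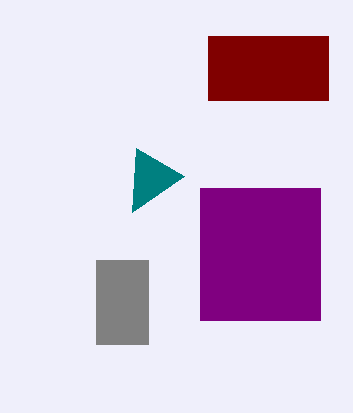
x0_1 = 96
y0_1 = 260
x1_1 = 148
y1_1 = 344
x0_2 = 208
y0_2 = 36
x1_2 = 328
y1_2 = 100
x2_3 = 136
y2_3 = 148
x0_4 = 200
y0_4 = 188
x1_4 = 320
y1_4 = 320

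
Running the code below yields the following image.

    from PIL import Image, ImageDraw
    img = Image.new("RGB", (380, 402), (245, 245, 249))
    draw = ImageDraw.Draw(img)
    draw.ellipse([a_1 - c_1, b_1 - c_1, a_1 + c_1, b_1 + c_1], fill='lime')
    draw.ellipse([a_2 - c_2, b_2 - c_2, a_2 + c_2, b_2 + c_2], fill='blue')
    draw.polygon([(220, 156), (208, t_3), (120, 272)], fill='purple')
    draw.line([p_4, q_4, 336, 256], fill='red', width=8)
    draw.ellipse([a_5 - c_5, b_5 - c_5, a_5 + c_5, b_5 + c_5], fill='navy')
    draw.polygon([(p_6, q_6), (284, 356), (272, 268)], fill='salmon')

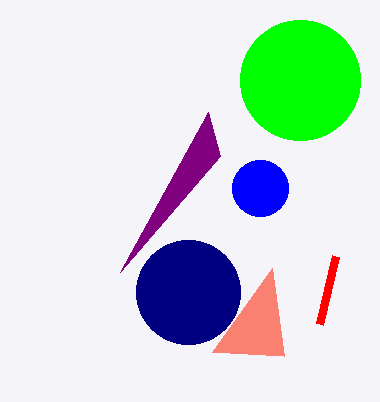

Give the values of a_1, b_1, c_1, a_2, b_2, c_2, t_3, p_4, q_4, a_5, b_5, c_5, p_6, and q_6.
a_1 = 300, b_1 = 80, c_1 = 60, a_2 = 260, b_2 = 188, c_2 = 28, t_3 = 112, p_4 = 320, q_4 = 324, a_5 = 188, b_5 = 292, c_5 = 52, p_6 = 212, q_6 = 352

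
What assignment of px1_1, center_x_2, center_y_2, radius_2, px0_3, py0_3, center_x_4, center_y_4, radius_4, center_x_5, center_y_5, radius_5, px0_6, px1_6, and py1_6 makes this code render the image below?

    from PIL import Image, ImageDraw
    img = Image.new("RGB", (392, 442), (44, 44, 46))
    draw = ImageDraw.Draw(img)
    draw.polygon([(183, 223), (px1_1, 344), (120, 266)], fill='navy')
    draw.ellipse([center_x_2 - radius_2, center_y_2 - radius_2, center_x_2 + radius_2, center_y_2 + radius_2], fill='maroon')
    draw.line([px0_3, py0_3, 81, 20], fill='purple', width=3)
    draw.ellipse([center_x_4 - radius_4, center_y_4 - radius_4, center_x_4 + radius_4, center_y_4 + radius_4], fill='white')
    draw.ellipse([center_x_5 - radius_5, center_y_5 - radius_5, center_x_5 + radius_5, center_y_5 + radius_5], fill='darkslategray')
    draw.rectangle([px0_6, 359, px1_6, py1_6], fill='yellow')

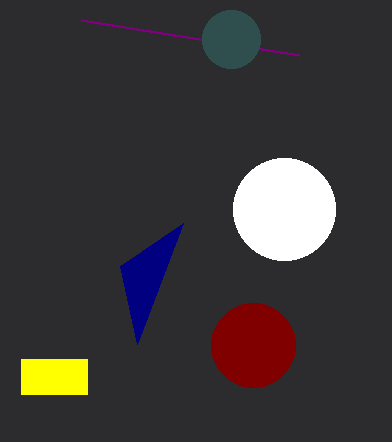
px1_1 = 137, center_x_2 = 253, center_y_2 = 345, radius_2 = 42, px0_3 = 299, py0_3 = 55, center_x_4 = 284, center_y_4 = 209, radius_4 = 51, center_x_5 = 231, center_y_5 = 39, radius_5 = 29, px0_6 = 21, px1_6 = 87, py1_6 = 394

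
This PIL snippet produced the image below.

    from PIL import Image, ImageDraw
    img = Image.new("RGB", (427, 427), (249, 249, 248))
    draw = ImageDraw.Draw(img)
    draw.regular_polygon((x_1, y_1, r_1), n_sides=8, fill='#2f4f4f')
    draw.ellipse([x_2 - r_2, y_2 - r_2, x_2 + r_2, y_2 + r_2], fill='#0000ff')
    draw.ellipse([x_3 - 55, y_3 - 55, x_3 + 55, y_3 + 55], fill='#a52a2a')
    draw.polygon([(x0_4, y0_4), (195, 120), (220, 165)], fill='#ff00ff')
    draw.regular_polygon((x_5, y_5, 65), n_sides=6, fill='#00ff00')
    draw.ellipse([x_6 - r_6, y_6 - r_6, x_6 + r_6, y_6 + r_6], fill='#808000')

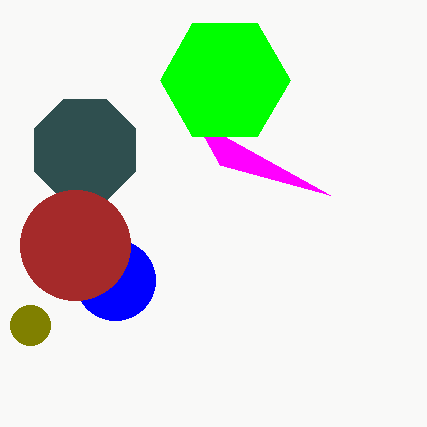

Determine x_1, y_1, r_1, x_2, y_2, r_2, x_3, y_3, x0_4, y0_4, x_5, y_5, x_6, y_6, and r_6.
x_1 = 85; y_1 = 150; r_1 = 55; x_2 = 115; y_2 = 280; r_2 = 40; x_3 = 75; y_3 = 245; x0_4 = 330; y0_4 = 195; x_5 = 225; y_5 = 80; x_6 = 30; y_6 = 325; r_6 = 20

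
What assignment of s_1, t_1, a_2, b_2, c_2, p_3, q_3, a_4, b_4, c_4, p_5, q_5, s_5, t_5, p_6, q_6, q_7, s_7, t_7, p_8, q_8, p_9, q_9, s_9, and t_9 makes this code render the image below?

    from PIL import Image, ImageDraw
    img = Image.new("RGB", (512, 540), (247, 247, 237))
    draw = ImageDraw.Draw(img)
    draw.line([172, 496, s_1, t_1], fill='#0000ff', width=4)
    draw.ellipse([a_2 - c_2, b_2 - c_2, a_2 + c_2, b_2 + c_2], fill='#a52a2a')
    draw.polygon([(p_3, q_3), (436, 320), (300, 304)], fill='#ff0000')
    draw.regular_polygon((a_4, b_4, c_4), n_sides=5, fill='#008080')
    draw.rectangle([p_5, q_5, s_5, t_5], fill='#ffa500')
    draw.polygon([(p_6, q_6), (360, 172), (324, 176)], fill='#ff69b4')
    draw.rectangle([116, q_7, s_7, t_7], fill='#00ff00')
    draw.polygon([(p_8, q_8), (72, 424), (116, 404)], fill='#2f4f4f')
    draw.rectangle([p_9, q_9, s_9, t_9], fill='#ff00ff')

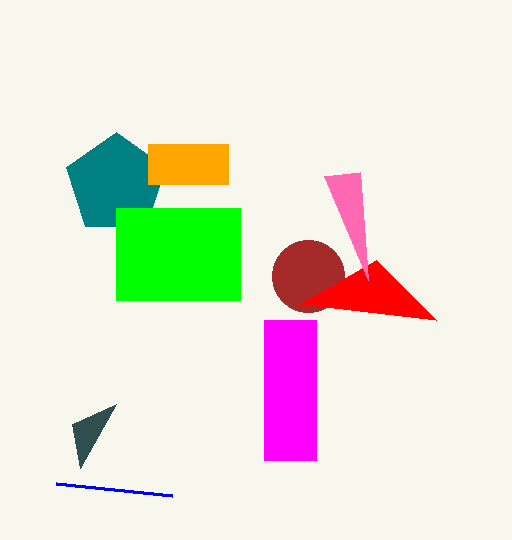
s_1 = 56
t_1 = 484
a_2 = 308
b_2 = 276
c_2 = 36
p_3 = 376
q_3 = 260
a_4 = 116
b_4 = 184
c_4 = 52
p_5 = 148
q_5 = 144
s_5 = 228
t_5 = 184
p_6 = 368
q_6 = 280
q_7 = 208
s_7 = 240
t_7 = 300
p_8 = 80
q_8 = 468
p_9 = 264
q_9 = 320
s_9 = 316
t_9 = 460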